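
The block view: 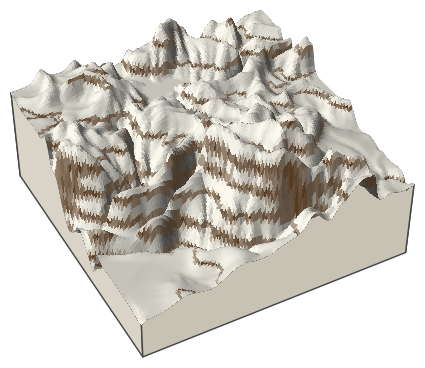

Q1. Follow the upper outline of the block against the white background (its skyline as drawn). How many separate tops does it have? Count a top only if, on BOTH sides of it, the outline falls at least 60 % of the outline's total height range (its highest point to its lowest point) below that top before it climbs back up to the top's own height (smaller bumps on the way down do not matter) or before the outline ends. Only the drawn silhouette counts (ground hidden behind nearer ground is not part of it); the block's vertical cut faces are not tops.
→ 0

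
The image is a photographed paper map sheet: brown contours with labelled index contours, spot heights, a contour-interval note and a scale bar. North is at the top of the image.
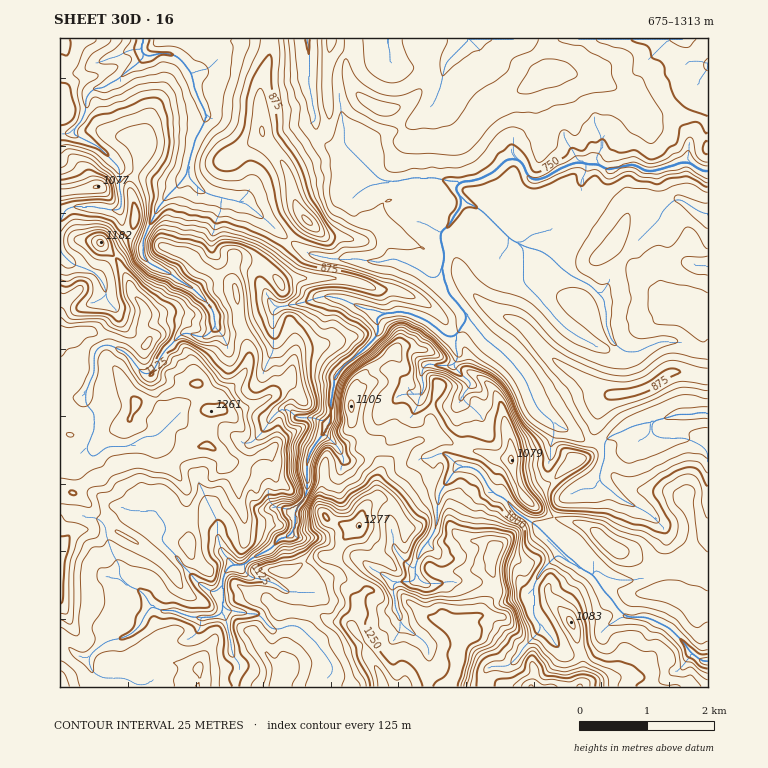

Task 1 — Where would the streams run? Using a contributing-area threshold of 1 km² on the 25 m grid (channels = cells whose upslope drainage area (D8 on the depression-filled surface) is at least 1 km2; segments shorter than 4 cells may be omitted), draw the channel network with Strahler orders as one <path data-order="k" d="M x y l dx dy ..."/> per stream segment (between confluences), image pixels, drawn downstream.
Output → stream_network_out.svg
<path data-order="1" d="M99 648l5-5 2 0 2-2 3 0 2-2 7 0 1-1 4 0 5-4 1 0 10-10 0-3 2 0 0-4 4-3 0-2 3-3 0-2 5 0"/><path data-order="1" d="M523 648l17-17 0-7-5-5 0-2-1-1 0-31 1-2 4-8 3-3 0-2 15-15 2 0 8 6 9 4 3 3 2 0"/><path data-order="1" d="M309 636l-9-9-1 0-2-1-10 0-5 3-10 0-14-15-12 0-1-2-9 0-2-2-6 0-5-5"/><path data-order="1" d="M400 622l0-6-3-4 0-3-2-2 0-10-2-2 0-12 2 0 2-1 15 0 2-2 1 0 0-15 2-2 0-3 2-2 0-3 3-5 0-2 7-7 0-2 3-3 0-2 4-5 0-5 1-1 0-19 2-2 0-8 5-7 0-2 5-5 2-5 8-8 12 0 5 3 2 0 7 9 3 8 8 9 4 0 1 1 2 0 15 17 2 0 3 4 2 0 9 6 1 0 34 34 2 0 10 10"/><path data-order="2" d="M155 607l5 3 15 0 5 4 9 2 1 1 24 0 2-1 3 0 4-4 0-7"/><path data-order="2" d="M223 605l0-20"/><path data-order="1" d="M128 585l5 3 3 0 2 2 2 0 7 7 3 8 3 0 2 2"/><path data-order="2" d="M223 585l0-7 1-1 0-4 2-1 0-2 5-5 3 0"/><path data-order="1" d="M263 580l-2 0-1-2-7 0-2-1-1 0-5-5 0-7"/><path data-order="2" d="M581 568l5 4 5 1 5 5 0 2 3 3 0 2 4 3 0 2 10 10 0 2 3 3 0 2 9 9 2 0 1 1 19 0 1 2 4 0 2 2 15 6 17 17 0 2 6 8 2 0 5 5 2 0 2 2 5 0"/><path data-order="2" d="M234 565l11 0"/><path data-order="2" d="M245 565l6-7 19-8 10-12 7 0 7-7 0-3 1-2 0-15 10-14 0-3 2-2 0-32 2-2 0-3 1-2 2-5 9-10 0-2 5-5 0-1 5-9 0-7"/><path data-order="1" d="M219 539l0 6 2 1 0 4 2 1 0 2 11 12"/><path data-order="1" d="M163 521l0 2 2 1 0 4 2 1-5 7 0 5 15 15 2 5 13 14 0 2 9 8 1 0 9 7 5 0 7-7"/><path data-order="1" d="M630 504l-2-2-5-1-3-4-2 0-8-8-2 0-5-5-2 0 0-2-2-2 0-6 2-2 0-5 2-2 0-3 2-2 0-19 5-5 5-1 1-2 4 0 12-7 3 0 2-1 5 0 1-2 7 0 2-2 2 0"/><path data-order="1" d="M131 445l-1 0-2 2-20 0-14 10-3 0 0-2-5-7 5-8 0-4 1-1 0-2 2-2 0-18-8-9 0-13 3-5 0-4 5-8 0-20 2-2 0-2 7-5 8 0 9 5 3 0 10 10 0 2 10 12 7 0 5-5 5-12 3-3 0-2 7-7 2 0 0-2 10-10 8 0 2 2 4 0 1 2 9 0 10-10 0-4-2-2 0-8-2-2-1-5-19-18-2 0-3-4-5-1-3-4-2 0-5-5-22-10-7-7 0-18 4-5 0-4 1-1 0-2 5-9 5-11 29-33 0-6 2-2"/><path data-order="1" d="M655 436l-3-3 0-10 2-2"/><path data-order="2" d="M654 421l1 0 2-2 5 0 2-1 5 0 1-2 4 0 2-2 18 0 2-1 12 0"/><path data-order="1" d="M302 418l14 0 5 3 3 0 7-7"/><path data-order="1" d="M547 418l-10-10-2-5-3-5 0-4-4-5 0-3-1-2-2-5-3-3 0-2-7-7 0-2-17-16-2 0-13-12 0-2-7-7 0-1-7-7 0-2-3-5"/><path data-order="2" d="M331 414l0-15 1-1 0-9 2-2 0-10 14-15 1 0 9-8 1 0 17-17 0-2 2-2 0-10-2-2 0-3 9-5"/><path data-order="1" d="M422 392l0-1 2-2 0-7-2-1 0-12 5-5 5 0 2 1 18 0 2-1"/><path data-order="1" d="M466 379l-12-12 0-3"/><path data-order="2" d="M454 364l4-4 0-8-2-2 0-15"/><path data-order="1" d="M627 352l-2 0-4-3-1 0-9-9 0-2-1-1 0-4-2-1 0-4-2-1 0-17-1-2 0-8-6-6-10-10-18-8-5-5-2 0-15-15-2 0-3-4-2 0-2-2-3 0-2-1-5 0-2-2-3 0-2-2-5-1"/><path data-order="3" d="M456 335l3-3 2-5 5-6 0-8"/><path data-order="2" d="M385 313l10 0 2-2 5 0 1 2 7 0 5 3 4 0 8 5 2 0 15 14 2 0 1 2 7 0 2-2"/><path data-order="3" d="M466 313l-17-19 0-1-2-2 0-5-3-5 0-7-2-2 0-5"/><path data-order="1" d="M550 311l-8-8 0-2-19-18 0-34-5-5"/><path data-order="1" d="M275 310l3-4 9 0 2-1 8 0 2-2 5 0 1-2 9-1 2-2 5 0 1-2 9 0 1 2 7 0 2 2 3 0 9 5 3 0 5 3 4 0 1 2 9 0 1 1 4 0 1 2 4 0"/><path data-order="1" d="M94 272l-2-1-3 0-2-2-1 0-2-2-3 0-2-1-3 0-2-2-2 0-12-12 0-32 4-5 0-3 3-4 4 0 1-1 24 0 2 1 8 0 2 2 12 0 1-2 0-15-1-2 0-23-22-22-12-5-9-5-3 0 0-7 8-9 0-3 4-5 0-14 1-1 0-2 7-7 9 0 6-5 9-3 8-9 2 0 5-5 2 0 1-1 7-7 0-4"/><path data-order="3" d="M442 267l0-3 2-2 0-12-2-1 0-5-1-2 0-10 10-9 3-8 5-5 0-2 2-1 0-11"/><path data-order="1" d="M381 262l2-1 5 0 2-2 7 0 5 3 3 0 9 5 5 2 10 9 8 0 4-6 0-3 1-2"/><path data-order="2" d="M518 244l-5-4-1 0-31-30-2 0-3-3-5-2-2-2-3 0 0-2-5-5"/><path data-order="1" d="M696 210l1 0 6 3 5 0 0 2"/><path data-order="1" d="M240 201l-4 0-2-1-6 0-2-2-5 0-2-2-5 0-2-1-3 0-2-2-5-2-13-13 0-12"/><path data-order="3" d="M461 196l-5-5 0-5 3-3"/><path data-order="3" d="M459 183l2 0 2-2 10 0 1-1 5 0 9-6 5-1 14-14 11 0 5 5 4 10 5 6 8 0 2-2 3 0 7-5 5-2 4-3 3 0 5-4 3 0 2-1 10 0 2 1 13 0 7 5 5 0 2-1 7 0 1-2 7 0 2-2 3 0 2 2 3 0 7 5 10 0 2-2 5 0 2-1 3 0 2-2 5 0 5-3 12 0 5 5 1 0 2 1 2 0 2 2 5 0"/><path data-order="2" d="M189 166l0-5 1-2 0-5 2-2 0-3 2-2 0-5 2-1 0-4 3-3 2-5 5-9 0-8-2-2 0-1-7-12 0-4-3-5 0-7-2-1 0-5-2-2 0-2-5-5 0-1-8-9-2 0-1-2-7 0-2-1-5 0-2 1-5 0-1 2-5 0-2-2-2 0"/><path data-order="1" d="M365 164l15 16 3 0 2 1 15 0 2-1 7 0 1-2 27 0 2 2 7 0 1 1 11 0 1 2"/><path data-order="1" d="M309 80l0-36-2-1 0-4"/><path data-order="1" d="M446 65l0-2 22-22 0-2"/><path data-order="2" d="M143 54l-2-1 0-9 2-1 0-4"/><path data-order="1" d="M672 39l10 0"/>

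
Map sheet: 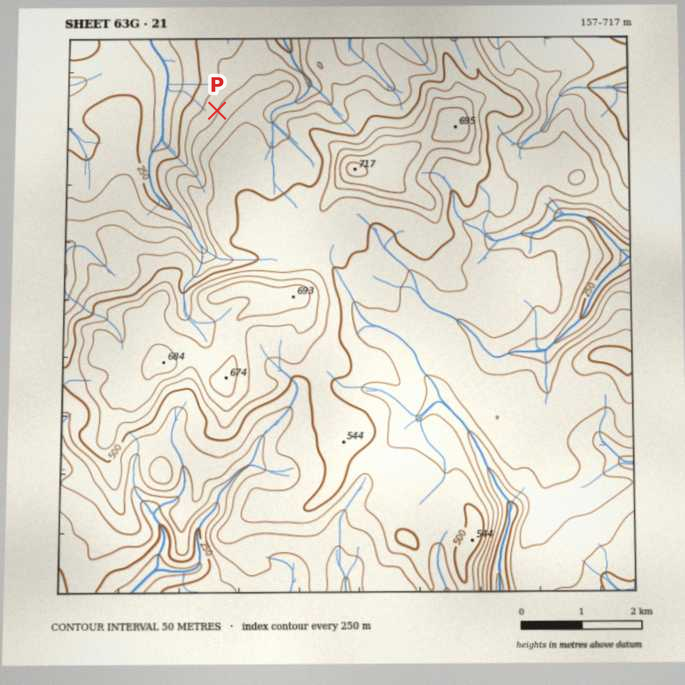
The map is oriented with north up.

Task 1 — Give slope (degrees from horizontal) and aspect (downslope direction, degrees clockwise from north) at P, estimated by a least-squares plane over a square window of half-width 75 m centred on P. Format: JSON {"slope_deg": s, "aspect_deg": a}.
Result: {"slope_deg": 10, "aspect_deg": 290}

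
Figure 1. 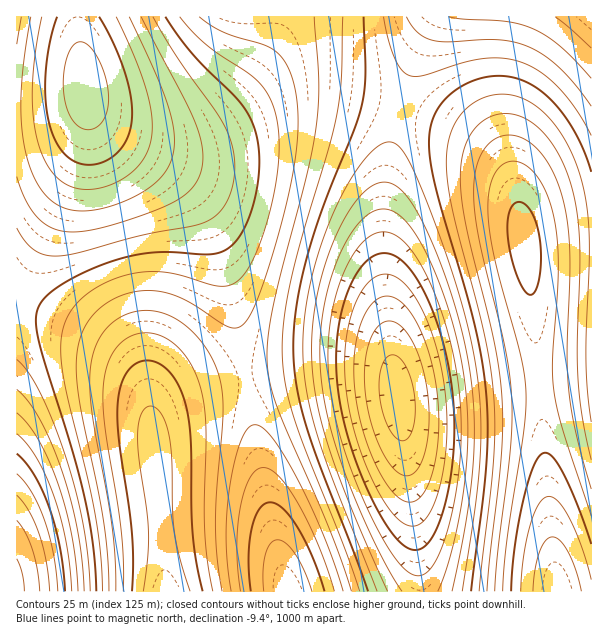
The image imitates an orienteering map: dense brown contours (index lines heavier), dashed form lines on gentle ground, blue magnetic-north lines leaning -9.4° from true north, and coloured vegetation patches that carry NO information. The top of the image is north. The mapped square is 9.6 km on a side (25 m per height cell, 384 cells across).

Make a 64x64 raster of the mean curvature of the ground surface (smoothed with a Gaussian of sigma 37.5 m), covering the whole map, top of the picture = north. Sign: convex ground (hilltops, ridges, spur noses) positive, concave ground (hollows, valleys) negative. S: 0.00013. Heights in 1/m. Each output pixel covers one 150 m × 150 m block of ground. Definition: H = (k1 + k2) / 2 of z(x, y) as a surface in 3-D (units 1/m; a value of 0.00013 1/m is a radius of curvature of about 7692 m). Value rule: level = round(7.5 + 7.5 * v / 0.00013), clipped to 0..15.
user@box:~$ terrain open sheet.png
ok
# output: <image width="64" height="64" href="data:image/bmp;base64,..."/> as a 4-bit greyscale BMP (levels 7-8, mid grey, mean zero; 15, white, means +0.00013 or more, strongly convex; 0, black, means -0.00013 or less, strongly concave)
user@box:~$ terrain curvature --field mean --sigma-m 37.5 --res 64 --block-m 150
<image width="64" height="64" href="data:image/bmp;base64,Qk12CAAAAAAAAHYAAAAoAAAAQAAAAEAAAAABAAQAAAAAAAAIAAATCwAAEwsAABAAAAAAAAAAAAAAABEREQAiIiIAMzMzAERERABVVVUAZmZmAHd3dwCIiIgAmZmZAKqqqgC7u7sAzMzMAN3d3QDu7u4A////AP//7LmGUyEAASNGebzf///+3Kl1QyEAEjRXir3v///+///suYZTIQABI0Z5vO////7bqHVCEQARNFeKze////7//9y5dkMhAAEjRom87////tuoZTIQABE0V4rN7////v/+3Kl2QyEAESNWibzv///+y5hkMhAAASRXms3v///+//7cqXZDIRARI1aKve///+3Ll2QxEAABJFeaze////7//tuodkMhEBEkVoq97///7cqXVCEAAAEkV5rN7////v/+y6h1QyEREiRXir3v///tuodTIQAAASRXms3////9/+3LmHVDIRESNFeKve///+y6hlMhAAABJFeazf///+3/7cuYZUMhERI0V4q97//+3LmGQxAAAAEkV5rN////7f7typhlQyEREjRXir3u//7cqXZCEAAAASRXms3////t7ty6l2UyIRESNGeave7/7tuodUIQAAABJFebzf///+3u3LqHZTIhERI0Z5q97v/ty6h1MhAAAAEkZ5vO////7O3cuYdkMiEREjRnmr3e7u3LmGUyAAAAASRnm87////c3cuph1QyIREiNWeavN7u7cqXZDEAAAABJGebzv///tzdy6mHVDIhESI1Z5q83u7cupdkIQAAAAEkZ5vO///+3NzLqYZUMiERI0Vnmrze7ty6h1QhAAAAATRom87///7bzLqYdlQyIREjRWeavN3t3LmGUyAAAAABNGibzv///tvMuph2VDIhEiNFaJq83d3MqYZTIAAAAAE0aJve///+y8u6mHZUMiESI0Vomrzd3cupdkMQAAAAATRoq97///7Lu6qYdlQyIiIjRWiavN3dy6l2QxAAAAABNWir3v//7cu7qZh2VDIiIjNFeJq8zdzLqHVCEAAAAAI1eKve///tyrqph3ZUMiIiM0V4mrzNzLqYdUIQAAAAAjV4rN7//+3KqpmHZlQzIiI0VniavMzMuphlQhAAAAASRXms3v//7cqqmYdlVDMiIzRWeJq8zMy6mGUyEAAAABJFeaze///tuqmYh2ZUMzIzNFZ4mrzMy7qXZTIQAAAAEkZ5vN7//+26mZiHZlRDMzNEVniau8zLupdlMhAAAAATRnm83v//7bqZmIdmVEMzM0VWeJq7zMuph2QyEAAAACNGibzu///supmYh2ZURDM0RWZ4mrvMu6mHZDIQAAABI1aKvO///+y5mYiHZlVERERFZ4iau8y7qYdkMhAAAAEkV4q97//+3LmZiId2VURERFVniZq7u7uph2QyEAAAASRXir3v//7cuYiIh3ZlVERFVmeJmru7u6mHZDIQAAASNGeaze///ty5iIiHdmVVVFVWZ4mau7u6qYdkMhAAABI0Z5rN7//+3LmIiId3ZlVVVWZ3iaq7u7qph2QyEQAAEjVom83v//7cqYiIiHdmZVVVZniJqru7uqmHZTIRAAESRWibze///typiIiId3ZmZmZneImqu7u6qYdlQyEQESNFeKvN7//+3KmIiIiHd2ZmZmd4iaq7u7qph2VDIRERI0Z4q87v//7cqYiJiIh3d2Zmd3iZqru7uqmHZUMiERIzVnmr3u///tupiJmZiId3d3d3iJmqu7u6mYdlQyIhIjRWeaze7//u26iJmZmYiId3d3eImaq7u6qZh2VDMiIiNFaJrN7v/+3LqImZmZmIiHd3eIiZqqu7qpmHZUQyIiNEV4m83u//7cuoiZmZmZmIiIiIiZmqq7uqmYdlVDMiM0Vnibze7//ty6iJmaqpmZiIiIiJmaqruqqZh2ZUMzMzRWeKvN7v/u3LmImaqqqpmYiIiImZqqqqqpmHdlRDMzRFZ5q83u7u7cuYmaqqqqqZmYiIiZmqqqqqmYd2VUQzRFVomrze7u7dypiZqqu6qqmZmIiZmaqqqqqZiHZVREREVniavN3u7ty6mJmqu7u6qpmZiJmZmqqqqpmIdmVEREVWeJq83e7t3LqXmqu7u7uqqZmZmZmaqqqqmYh2ZVRERVZ4mrzd7u3cupeaq7u7u7qpmZmZmZmqqqqZiHdlVURVZniavM3d3cy5h5qrvMy7uqqZmYmZmZqqqZmId2ZVVVVmeJq8zd3dy6mHmrvMzMu7qpmZiImZmaqpmYh3ZlVVVWZ4mrvM3dzLqYeau8zMzLuqmZiIiJmZmZmZiId2ZVVWZ3iaq8zNzLuph5q8zNzMu6qZmIiIiZmZmZmYh3ZmVVZneJmrvMzMuql2mrzN3czLupmYiIiImZmZmZiHdmZlZmd4mau8zMu6mHaqvM3d3Mu6mYiIiIiJmZmZmId3ZmZmZ3iJqru7u6qYdqu83d3cy7qZiId3iIiZmZmYiHdmZmZneImqu7u7qZh2q8zd3dzLupmId3d4iImZmZiId3ZmZmd4iZqru7qpiHarzN3d3cu6mId3d3eIiJmZmIh3dmZmZneImaqqqpmHZqvN3e3dy6qYh3d3d3iImZmZiId2ZmZmd4iZqqqqmYdlq83e7t3Lqph3dmZnd4iJmZmIh3dmZmZ3eImZqpmYh2Wrzd7u3cupmHdmZmZ3iImZmYiHd2ZmZmd4iJmZmYh3ZavN3u7dy6mIdmZmZmd4iJmZmIh3ZmZmZ3eIiZmZiHdlq83u7t3LqYd2ZVVWZ3iImZmYiHd2ZmZmd3iIiIiHdmWrze7u3cuph2ZVVVVmd4iZmZmId3ZmZmZnd4iIiId2ZavN7u7cy6mHZVVFVWZ3iJmZmYiHdmZmZmZ3eIiId3Zl"/>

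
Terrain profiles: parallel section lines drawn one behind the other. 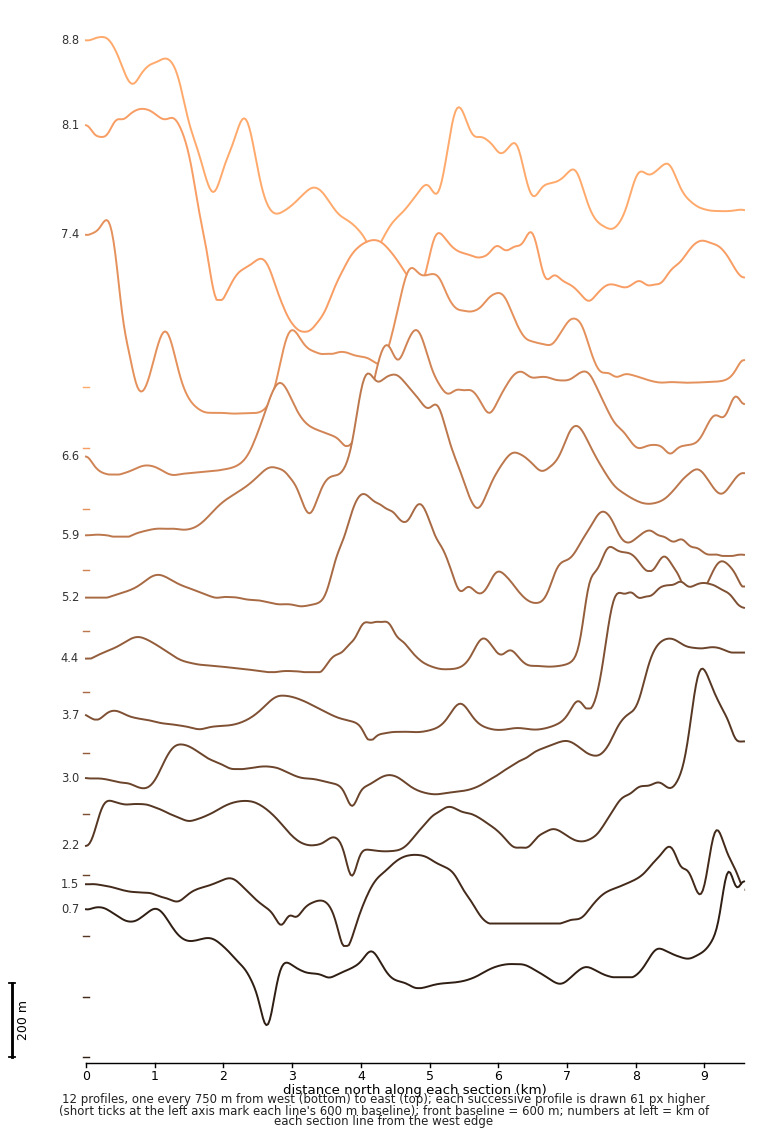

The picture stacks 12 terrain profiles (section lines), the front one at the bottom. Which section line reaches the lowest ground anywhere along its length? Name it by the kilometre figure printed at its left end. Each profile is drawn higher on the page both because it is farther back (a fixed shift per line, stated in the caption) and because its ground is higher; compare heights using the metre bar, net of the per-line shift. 0.7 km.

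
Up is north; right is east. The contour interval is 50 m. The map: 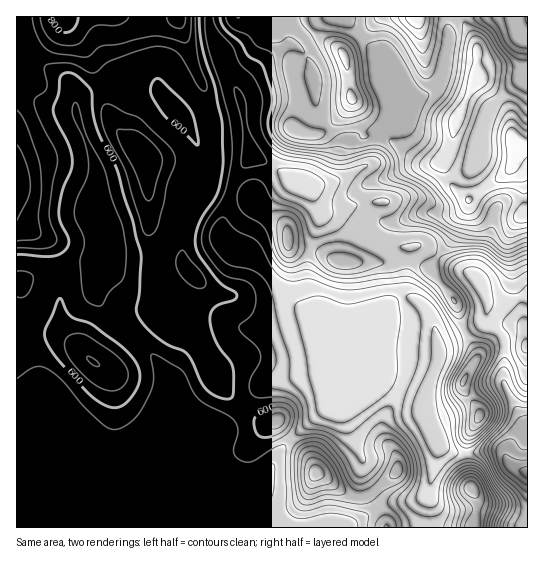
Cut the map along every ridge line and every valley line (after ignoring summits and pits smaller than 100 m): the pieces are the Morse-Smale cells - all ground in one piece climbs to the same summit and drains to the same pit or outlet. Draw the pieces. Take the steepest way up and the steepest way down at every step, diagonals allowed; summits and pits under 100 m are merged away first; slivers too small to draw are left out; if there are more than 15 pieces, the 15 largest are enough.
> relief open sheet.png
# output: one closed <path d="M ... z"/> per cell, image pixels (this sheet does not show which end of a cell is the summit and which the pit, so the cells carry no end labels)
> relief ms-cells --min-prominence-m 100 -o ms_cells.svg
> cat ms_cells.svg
<path d="M462 16l-15 1 2 26-5 28-5 14-12 10-12 4-12 0-7-6-19-39-36-38-131 0 1 15 30 71 4 29 6 19 0 7-18 26-13 52 3 6 8 7 20 7 32 36 15 14 25 12 19 14 13 2 15 7 5 5-4 28 32 11 23 12 14-38-1-15 34-15 13-9 18 19 0 47 23 43 1-281-13-4-3-6-1-22-4-8-24-24-6-4 0-32z"/><path d="M209 16l-192 0-1 19 25 28 22 14 8 8 4 9 0 9 4-7 26-9 49 2 30 30 5 8 10 20 0 15-34 79-9 16-3 2-46-2-7 12-4 12 0 14 12 22 26 20 22 22 8 12 7 15 1 31 7 12 4 18 16 18 9 33 13-1 32 8 8-11 10-25 13-23 34-31 27-18 24-22 6-30-16-10-22-7-14-11-25-12-15-14-32-36-14-4-14-10-3-10 11-40 8-18 12-16 0-7-6-19-4-29-30-71z"/><path d="M102 263l-40 1-40 17-6 1 1 193 46-4 15-6 3 4 9 3 32-1 21-11 31-7 11 3 12 7-14-16-4-18-8-16 0-27-7-15-8-12-22-22-26-20-11-18-1-18z"/><path d="M374 373l-4 0-25 24-27 18-34 31-7 9-12 31-12 21 4 21 170-1 2-41 10-37 0-7-8-13-6-18 2-14-14-9z"/><path d="M17 36l-1 245 6 0 40-17 40-1 6-8 0-13-11-33-1-44-20-51-3-24-10-13-22-14-21-21z"/><path d="M123 87l-18 0-26 9-3 3 0 15 20 51 1 44 11 33-1 15 46 2 3-2 9-16 28-63 6-16 0-15-15-28-27-28-27-2z"/><path d="M174 453l-31 7-21 11-32 1-9-3-3-4-15 6-46 4-1 52 240 0-2-23-8 0-25-7-12 2-10-33-9-7z"/><path d="M486 319l-13 9-34 15 1 15-15 43 3 21 9 19 9 8 11 4 42-2 6 4 8 12 14 5 1-43-24-44 0-47z"/><path d="M439 443l-10 43-2 42 101-1-1-55-14-5-8-12-6-4-42 2-11-4z"/><path d="M446 16l-105 1 36 37 19 39 7 6 12 0 16-7 10-13 8-36-1-24z"/><path d="M527 16l-64 1 0 4 12 18 2 8 0 32 6 4 24 24 4 8 2 26 4 4 4 2 7-1z"/>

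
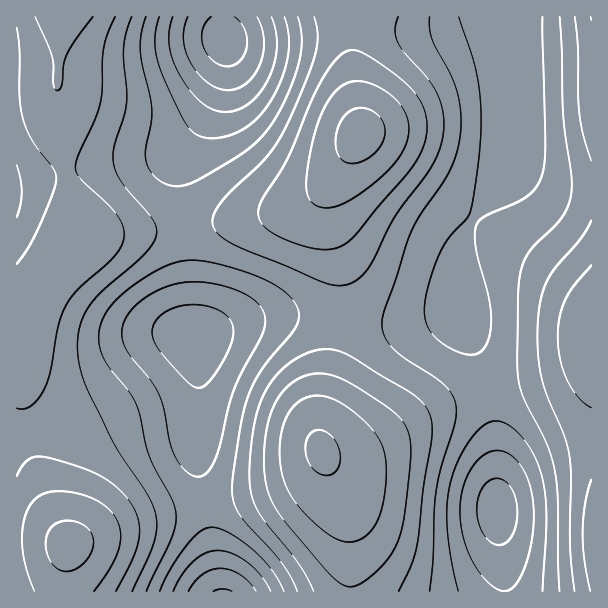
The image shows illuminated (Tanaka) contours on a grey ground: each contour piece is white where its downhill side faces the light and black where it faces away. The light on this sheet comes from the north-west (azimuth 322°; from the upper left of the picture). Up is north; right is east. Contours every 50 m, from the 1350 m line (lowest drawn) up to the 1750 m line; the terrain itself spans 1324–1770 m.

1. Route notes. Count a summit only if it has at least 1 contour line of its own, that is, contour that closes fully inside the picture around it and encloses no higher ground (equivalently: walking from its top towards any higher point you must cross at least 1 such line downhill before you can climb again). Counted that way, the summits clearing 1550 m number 3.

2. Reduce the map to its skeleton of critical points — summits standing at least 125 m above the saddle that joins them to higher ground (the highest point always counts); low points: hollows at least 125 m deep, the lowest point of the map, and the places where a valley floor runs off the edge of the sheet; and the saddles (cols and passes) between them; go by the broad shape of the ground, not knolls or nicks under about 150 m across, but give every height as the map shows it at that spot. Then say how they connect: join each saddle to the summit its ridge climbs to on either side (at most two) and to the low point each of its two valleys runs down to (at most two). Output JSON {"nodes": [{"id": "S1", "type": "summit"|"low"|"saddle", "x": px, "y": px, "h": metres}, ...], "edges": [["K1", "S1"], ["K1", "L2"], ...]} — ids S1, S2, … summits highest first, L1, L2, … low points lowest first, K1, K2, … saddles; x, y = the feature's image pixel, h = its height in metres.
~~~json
{"nodes": [
{"id": "S1", "type": "summit", "x": 360, "y": 134, "h": 1770},
{"id": "S2", "type": "summit", "x": 69, "y": 545, "h": 1766},
{"id": "S3", "type": "summit", "x": 321, "y": 452, "h": 1757},
{"id": "S4", "type": "summit", "x": 591, "y": 330, "h": 1693},
{"id": "L1", "type": "low", "x": 224, "y": 39, "h": 1324},
{"id": "L2", "type": "low", "x": 222, "y": 591, "h": 1346},
{"id": "L3", "type": "low", "x": 497, "y": 510, "h": 1376},
{"id": "K1", "type": "saddle", "x": 351, "y": 32, "h": 1641},
{"id": "K2", "type": "saddle", "x": 183, "y": 227, "h": 1585},
{"id": "K3", "type": "saddle", "x": 339, "y": 320, "h": 1577},
{"id": "K4", "type": "saddle", "x": 488, "y": 390, "h": 1520},
{"id": "K5", "type": "saddle", "x": 204, "y": 506, "h": 1516},
{"id": "K6", "type": "saddle", "x": 473, "y": 221, "h": 1499}],
"edges": [["K1", "S1"], ["K1", "L1"], ["K1", "L3"], ["K2", "S1"], ["K2", "S2"], ["K2", "L1"], ["K2", "L2"], ["K3", "S1"], ["K3", "S3"], ["K3", "L2"], ["K3", "L3"], ["K4", "S3"], ["K4", "S4"], ["K4", "L3"], ["K5", "S2"], ["K5", "S3"], ["K5", "L2"], ["K6", "S1"], ["K6", "S4"], ["K6", "L3"]]}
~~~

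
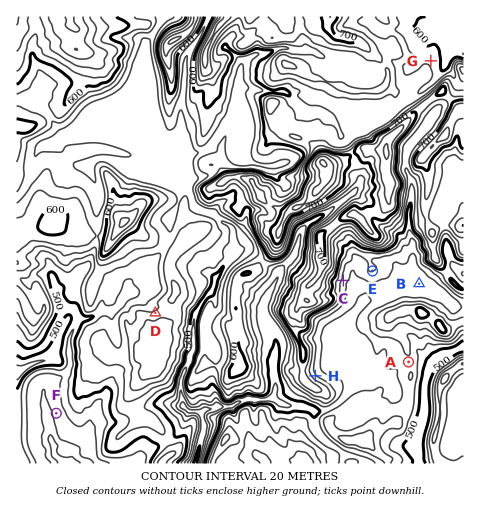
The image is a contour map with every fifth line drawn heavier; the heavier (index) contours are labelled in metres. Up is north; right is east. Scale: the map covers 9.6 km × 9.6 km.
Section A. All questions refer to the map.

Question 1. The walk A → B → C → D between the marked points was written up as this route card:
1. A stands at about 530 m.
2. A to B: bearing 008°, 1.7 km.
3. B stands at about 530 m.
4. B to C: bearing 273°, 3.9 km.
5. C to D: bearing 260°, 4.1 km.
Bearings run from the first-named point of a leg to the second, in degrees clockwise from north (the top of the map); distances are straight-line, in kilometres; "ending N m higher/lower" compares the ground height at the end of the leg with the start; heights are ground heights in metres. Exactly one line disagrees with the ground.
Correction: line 4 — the distance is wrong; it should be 1.6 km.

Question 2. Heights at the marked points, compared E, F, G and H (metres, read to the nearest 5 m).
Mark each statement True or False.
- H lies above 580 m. False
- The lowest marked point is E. False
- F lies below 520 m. True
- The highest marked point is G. True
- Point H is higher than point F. True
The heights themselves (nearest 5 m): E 560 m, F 450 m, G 610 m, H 545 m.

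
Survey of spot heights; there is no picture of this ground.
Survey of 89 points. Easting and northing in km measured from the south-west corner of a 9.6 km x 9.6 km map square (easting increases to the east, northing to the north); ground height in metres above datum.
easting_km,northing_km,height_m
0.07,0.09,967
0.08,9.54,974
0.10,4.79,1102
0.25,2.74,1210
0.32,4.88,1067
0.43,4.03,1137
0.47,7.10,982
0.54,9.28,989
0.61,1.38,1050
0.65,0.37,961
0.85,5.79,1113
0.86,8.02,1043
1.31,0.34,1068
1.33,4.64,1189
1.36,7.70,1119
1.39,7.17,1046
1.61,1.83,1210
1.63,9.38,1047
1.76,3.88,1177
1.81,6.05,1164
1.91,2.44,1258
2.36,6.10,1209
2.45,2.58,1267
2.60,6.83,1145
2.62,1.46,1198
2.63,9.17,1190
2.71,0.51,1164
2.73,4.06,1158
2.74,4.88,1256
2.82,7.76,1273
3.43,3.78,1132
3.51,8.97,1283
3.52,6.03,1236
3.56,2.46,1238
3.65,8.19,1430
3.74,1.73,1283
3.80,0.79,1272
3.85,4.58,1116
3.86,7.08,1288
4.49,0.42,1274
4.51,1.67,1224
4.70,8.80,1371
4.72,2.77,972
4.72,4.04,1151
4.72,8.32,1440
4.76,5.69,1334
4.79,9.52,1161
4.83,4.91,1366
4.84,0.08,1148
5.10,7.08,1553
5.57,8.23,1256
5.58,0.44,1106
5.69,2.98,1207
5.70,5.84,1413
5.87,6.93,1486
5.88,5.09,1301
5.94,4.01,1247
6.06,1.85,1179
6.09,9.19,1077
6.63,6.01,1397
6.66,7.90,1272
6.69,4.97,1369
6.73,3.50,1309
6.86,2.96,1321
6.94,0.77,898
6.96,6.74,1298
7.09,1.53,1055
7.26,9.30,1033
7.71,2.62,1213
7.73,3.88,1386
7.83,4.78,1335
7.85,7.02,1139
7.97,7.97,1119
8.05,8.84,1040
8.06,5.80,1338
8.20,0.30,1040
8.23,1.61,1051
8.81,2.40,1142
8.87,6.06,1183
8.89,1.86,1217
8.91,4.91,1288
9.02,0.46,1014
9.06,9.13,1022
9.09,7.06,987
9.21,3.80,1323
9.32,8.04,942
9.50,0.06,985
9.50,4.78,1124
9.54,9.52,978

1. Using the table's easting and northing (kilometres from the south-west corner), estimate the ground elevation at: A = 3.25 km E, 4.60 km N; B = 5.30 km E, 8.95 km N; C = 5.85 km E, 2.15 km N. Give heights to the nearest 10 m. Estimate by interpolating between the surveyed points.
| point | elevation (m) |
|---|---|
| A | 1160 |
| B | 1230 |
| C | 1220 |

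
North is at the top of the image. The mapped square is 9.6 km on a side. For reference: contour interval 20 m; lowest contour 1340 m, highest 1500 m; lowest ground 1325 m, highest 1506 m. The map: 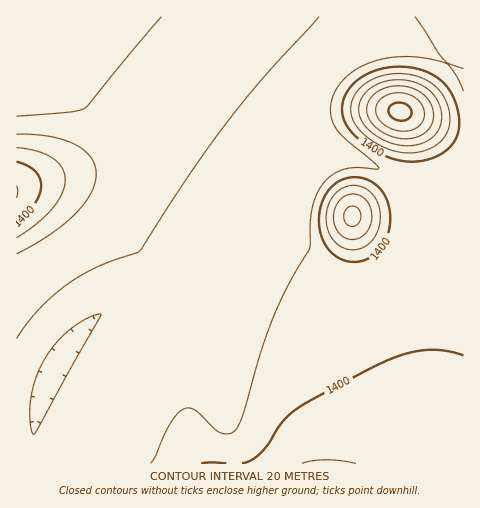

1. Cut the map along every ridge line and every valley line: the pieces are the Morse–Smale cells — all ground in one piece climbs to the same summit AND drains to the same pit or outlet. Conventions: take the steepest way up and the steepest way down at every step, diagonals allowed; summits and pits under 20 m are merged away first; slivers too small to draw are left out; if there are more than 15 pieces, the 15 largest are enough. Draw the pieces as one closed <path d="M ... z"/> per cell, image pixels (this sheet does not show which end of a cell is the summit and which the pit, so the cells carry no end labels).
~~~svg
<path d="M43 53l5 8 15 16 45 35 15 18 6 16-1 27-13 28-16 20 48 29 13 14 2 19-6 11-8 7-33 8-32 16-17 15-15 20-14 32-3 21 1 28 6 23 423-1-1-306-15 11-20 7-36 0 7 12 4 16 0 24-9 24-15 16-12 7-10 2-20-1-17-8-47-31-3-2 4-8-126-84-77-61z"/><path d="M463 16l-446 0-1 5 47 53 62 50 77 55 67 45 7 2 22-30 16-25 21-16 9 0 12 3 40 18 25 0 12-2 15-6 16-11z"/><path d="M17 23l0 254 39-22 38-29 21-25 9-18 5-16 0-21-3-12-7-11-56-46-15-16z"/><path d="M101 221l-38 29-47 28 1 186 23-1-6-32 1-27 9-32 15-24 11-12 20-16 28-12 26-5 8-5 9-12 1-15-5-11-10-10z"/><path d="M344 155l-9 0-5 2-16 14-16 25-28 38 50 33 14 7 23 2 22-9 15-16 9-24 0-24-4-16-8-12-23-12z"/>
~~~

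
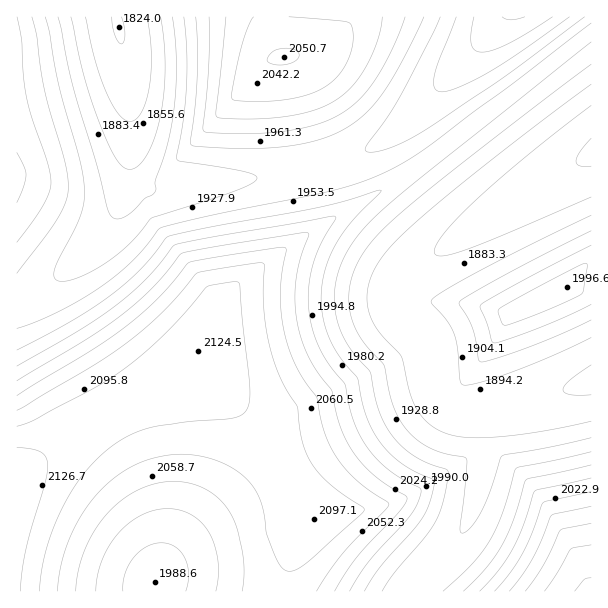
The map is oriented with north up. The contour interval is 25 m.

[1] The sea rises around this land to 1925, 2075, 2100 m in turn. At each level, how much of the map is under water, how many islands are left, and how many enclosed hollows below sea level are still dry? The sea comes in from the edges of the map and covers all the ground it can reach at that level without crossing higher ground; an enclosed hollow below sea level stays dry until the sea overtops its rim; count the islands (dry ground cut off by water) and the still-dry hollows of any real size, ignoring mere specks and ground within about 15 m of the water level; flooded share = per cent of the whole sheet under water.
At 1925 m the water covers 30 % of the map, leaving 0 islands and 0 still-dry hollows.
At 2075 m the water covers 83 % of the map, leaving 0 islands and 0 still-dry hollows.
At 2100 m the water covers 92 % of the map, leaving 0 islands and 0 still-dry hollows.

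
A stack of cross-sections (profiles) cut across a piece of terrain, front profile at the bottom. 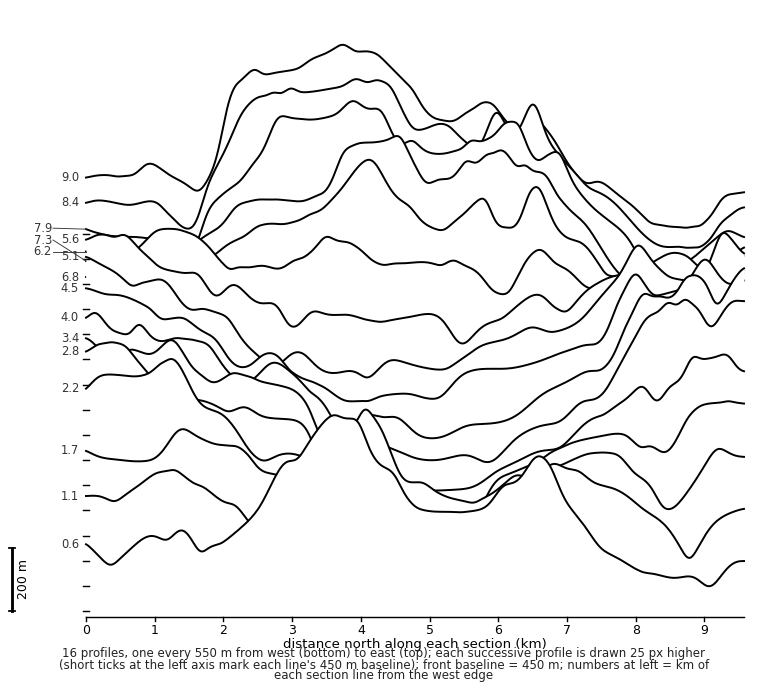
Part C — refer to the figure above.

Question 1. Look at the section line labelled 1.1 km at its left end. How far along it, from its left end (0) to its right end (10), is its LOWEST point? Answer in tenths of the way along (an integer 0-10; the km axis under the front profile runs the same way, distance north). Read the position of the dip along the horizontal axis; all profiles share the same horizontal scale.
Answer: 9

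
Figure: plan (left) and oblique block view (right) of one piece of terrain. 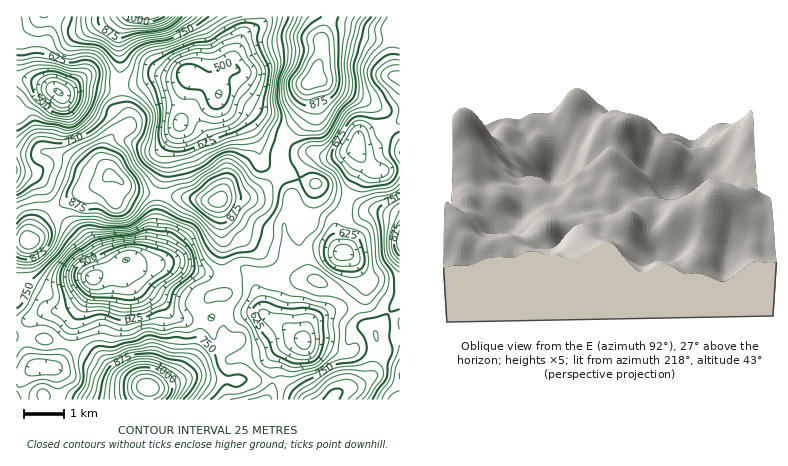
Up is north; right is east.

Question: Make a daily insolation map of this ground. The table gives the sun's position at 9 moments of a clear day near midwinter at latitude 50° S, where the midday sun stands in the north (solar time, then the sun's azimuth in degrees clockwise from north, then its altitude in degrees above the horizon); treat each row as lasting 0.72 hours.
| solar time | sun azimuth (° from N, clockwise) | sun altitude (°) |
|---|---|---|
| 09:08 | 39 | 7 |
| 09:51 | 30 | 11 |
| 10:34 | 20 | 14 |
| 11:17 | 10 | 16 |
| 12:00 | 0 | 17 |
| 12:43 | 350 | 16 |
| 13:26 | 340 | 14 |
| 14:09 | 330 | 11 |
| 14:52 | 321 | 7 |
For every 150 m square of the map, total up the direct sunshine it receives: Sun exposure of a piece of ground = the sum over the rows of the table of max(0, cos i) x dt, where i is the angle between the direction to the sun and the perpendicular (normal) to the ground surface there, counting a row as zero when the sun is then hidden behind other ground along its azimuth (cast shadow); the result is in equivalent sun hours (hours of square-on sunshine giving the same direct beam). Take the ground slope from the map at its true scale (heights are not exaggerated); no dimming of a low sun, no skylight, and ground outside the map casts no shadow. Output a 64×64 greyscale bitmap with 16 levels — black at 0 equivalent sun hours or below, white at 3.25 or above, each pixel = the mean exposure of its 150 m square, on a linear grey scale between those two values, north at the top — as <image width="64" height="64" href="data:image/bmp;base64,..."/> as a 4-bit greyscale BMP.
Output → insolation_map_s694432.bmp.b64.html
<image width="64" height="64" href="data:image/bmp;base64,Qk12CAAAAAAAAHYAAAAoAAAAQAAAAEAAAAABAAQAAAAAAAAIAAATCwAAEwsAABAAAAAAAAAAAAAAABEREQAiIiIAMzMzAERERABVVVUAZmZmAHd3dwCIiIgAmZmZAKqqqgC7u7sAzMzMAN3d3QDu7u4A////AFZmZneImZh2VUIhERIiIjMzMhARI1Z4mrupdlQyI0REaIiZmZqqmHdmZURFVUMzM0RDMiIjRniry7qYdVRDM0WJq8u6qqmHd3d3eIiIdkRERVVVRERWiau7u7qYh2QiRnmsy6qoh4iIiJq7u7uYdlVmd3d3d3eKu8zMu6qphkRWZ4qpiHZniZqqvN3d3Lqph3iJmJmqmavN7u3czLqYdmZVZmZmZWeZm93e7u7ty6qYiImZmaqqvN7u7d3uy6mXVUQzMzRVeJms7u///u7cupmHd4iIiKu8zd3MzMzLmIZEQyERIkV4mb3u///u3d3LqpdlZnd3mru7u6qpiJmHZlRDIhIjRnibzd7//u3czMu6mGVFV3iImZqZiIdlZ3ZndlRERFaImau7ze/t3dy7u6mYdmVnmId4h3d3h2VVZmd2ZneIiau6qqq83cze3Lq6qHd4iIiZh3ZlVmZndlVWd3aJmZqqq7uqmqu7zd3MzLqZh3iamZmIdkRFZmZmVWd2Z4maq6mZqqqru7vNy7vLqYmYiJqqmHdkQ0VmZ3h3iId3VniqqYiJqrzMzN3KmZhmd3h3iamHZUMzNFZ4mZmqmGUzVneHeJq7zN3d3cupZUVVVWZnd2VDIjMiNGeImqqXZDNFVFZ4m83czMzMzLl1ZmVFVVVEMzMiIhETRWaJqYdlZURERnib3dy6q7uqmHd3dmVVVEMiMzMiESI0VomZmHdlRFVniau8uqmZmYiIiYd3d2ZmVDIzRDIjM0VoiImZd2ZUVniJqqmIiIeIiJmrqYiHd3dlRERVQ0REV4mHeJh2ZlRFZmdlVmZmZneJq7zMupiId2ZVVVZlVWeaqodmd3ZEMzRVVEIiNFVVVWeJqruph3d3ZmZ2Z3d4mszLqXVVZRABIzMyEQEREjQ0RWaIiHZWZnZlRWZ3iJq83cuqhUMzAAASIiEAAAAAEjM0VVZmVEREVUMzRmd4ibu7upl2QyEAAAEREAAAAAAAEjMzNEVEMyIiIzRWZ2Z4mZmZhmZUIRAAERIQAAAAAAABEREiJEQyIREjVVZ2Znd3ZmZlVmVCMzIiMyEAAAAAAAAAAREjRDMzMzRWVmZmZmVUNEVmZmRmZlRDIREAAAAAAAABESNEM0VVVVVWZlVVRDISNWZmd5mZh1QyIQAAAAAAABESI0MzNEVWZmZmVUQ0MiIkVWeJuqqpdTIQAAAAAAAAAAARIyIjNFZmZmZmZUREQyNFV5rMu6mGQgAAAAAAAAEAAAASIiM0VVVVZnd2ZVVlQzRWiqzLqGVCEAAAAAEQEREAABESI0REM0RWd3ZVRWZURWZ4m7uYZDIRERESIiEREREREREjRDM0RFZ2VUM0ZndmiIi7qpl1MiMyNEVEMhESMyIzMzNENEVVZ3ZEQzRWiZmru9uqqpdTNERGdkRDM0VVZniHdmZmZ2ZmZURERWeau83u3LupmYZlVFZlRFZniJmru6qYeIiHdlRERERVaJvN3e67u5iJmYdlVVVWeJmqvMzLuqmImph2QzVVRWeJq83tzJmZiHiZiHdlV4mZmrvMzMzLupiaqYdURoiJmZqqvMy6h3d4iIiHd3d5u7q7zMy83d3Lqqqqh2Zom8zKqqmZiJllVWeIiIh3iJq7zN3My7ze3Mu7qZl2Z4ibzcupmXZVVkREVWeJqYiaqqq8zLu8y8zMzLuYh2VniJqpqpiIZTMjVmVFZ4mqqau7qZqZmszLu83ty5h3dmd4mHZoh3ZlRDSIh3eJqqu7vMy5dmebzdzM3v7bqYd4dmVVQ0VWZlVWZ5mZq83czN3LupdUV5u8zd3d7ty6iIh2QhESIzRVRVZ4qrvMze/t3Ll2VDRXiqu7u8zdy6qYd2ZCAAEiNEREVnm7zd3N//3MuXVDRFZ4mZmZq8zLqZmHZUMRESMzMzVnirzN7/7//cu7qHZVVWd4h4mru7upmZhlRDMzMzIiNFZ5mrzf/+3dy6qqmHZlZmZniaqqmZmZmHVEREMzMhEjNFd4q7zu3My6iImZmYdlVVaJmZiHiIiHVEM0RDMhERI0VXiru8zLu6qYiZq7qHZVZneJiHZ3d2VDMzNEMhEBJFZ3iau7mJmZmqqqvLuod3dmd3eHd4h3ZUMyIzMyERNWeJiZmah2Z4eJqqq7uoiHd3d3Znd4iIh2VDISIiIzRWeImJmHZTIkVneHd4mZiIdmd3ZVVneIiIdlMyIRI0VWeJmZmGUxAAE2d3ZmZ4iYdmZmZVRVZ4iIh3ZmVERFVmeJqpllQxAAABRnd2ZmZ3ZVVVVVVVZ3eIiJmqmHd3Z3eImYhzMiAAAAAjVmVUVVQzMzNEVVVnZmZnm8y5d3h3iHdlREIREAAAABEkRDMyABIiIiM0RFVEREV5qqmHd3d2VEMiIREAAAAAABIzIiAAAAABEiM0REMzNFaImZh3ZlVEMzIiIRERERAAASIhAAAAAAABEjREREREVneJmHdmVUQzMiMzM0QyEAABEREAAAAAAAABIzNEVFVWZmZ3Z3ZVVDMzNVREVVMhAAAREAAAAAAAAAESIjRVZmVVVWZndlVVRFVWVERFVUMhASIQAAAAAAAAEREiNGeIdmd3iIh2VVZnd3dUQzRWZkMiMyAAAAAAAAESIRIjV4iImZqqqHZlVmd3h2VDRXh2VUQzIQAAAAAAESIhEQE0Z4mZmaqYdmVERFZ2ZVRGeHd3dlQyEAAAARESIiIQABJGeIiZqYdlVDI0RV"/>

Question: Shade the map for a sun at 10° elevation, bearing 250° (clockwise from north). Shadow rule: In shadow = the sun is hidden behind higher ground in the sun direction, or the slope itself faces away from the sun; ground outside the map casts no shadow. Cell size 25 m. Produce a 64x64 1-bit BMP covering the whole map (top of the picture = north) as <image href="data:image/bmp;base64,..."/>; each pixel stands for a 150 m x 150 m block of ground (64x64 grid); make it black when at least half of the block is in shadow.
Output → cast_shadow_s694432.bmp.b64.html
<image width="64" height="64" href="data:image/bmp;base64,Qk0+AgAAAAAAAD4AAAAoAAAAQAAAAEAAAAABAAEAAAAAAAACAAATCwAAEwsAAAIAAAAAAAAA////AAAAAAAAAABwAAAAAAAAAHwAAAAYAAAA/wAAAAAAAAH/wAAABwAAAf/gAAAHAAAD//CAAAcAAAP/8AAAAAAAAfHwAAAAAAAAwYAAAAAAAAAAAYAAAAAAAQADwAAAAAAAAAPgAAAAAAAAA+AAAAAAAAADwAAAAAAAAAOAAAAAAAAAAAAAAABwAAAAAAAAAfwAAAAAAAAB/AAAAAAAAAP+AAAAAAAAA/4AAAAAHgAD/gAAAAAeAAP8AAAAAD4AAfAAAAAAPgAH4AAAAAA8AA/AAAAAABgAD8AAAAAAAAAP4AAAAAAAAA/gAAAAAAAAD4AAAAAAAAAAAAgAAAAAAAAADAAAAAAAAAAIAAgAAAAAAAAAHBgAAAAACAAeAAQAAAAeAA8ADgAAAB8AD4AfgAAAP8APgB/AAAB/4A+AP+AAAH/gD4A/4AAAf/AMAA+AAAD/+AAADwAAAH/4AAAPAAAAB/wAAA8AAAAH/AAAD4ADgAf4AAAPgA+AB/gAAA/AD4AH+AAAD4AfgA/4AAAHgD+AD/wAAAIAP4AP/AAAAIZ/AAP8AAAH7h4AA/gAAAf/AAAB8AAAD/8AAAxwAAAP/wAADAAAAA//AAAIAAAAD/8AAAAAAAAP/wAAAAAAAA/+AAAAAAAAD/wAAAAAAAAP/AAAAAAAAAH8AAAAAAAAAPgAAAAgAAAAAA=="/>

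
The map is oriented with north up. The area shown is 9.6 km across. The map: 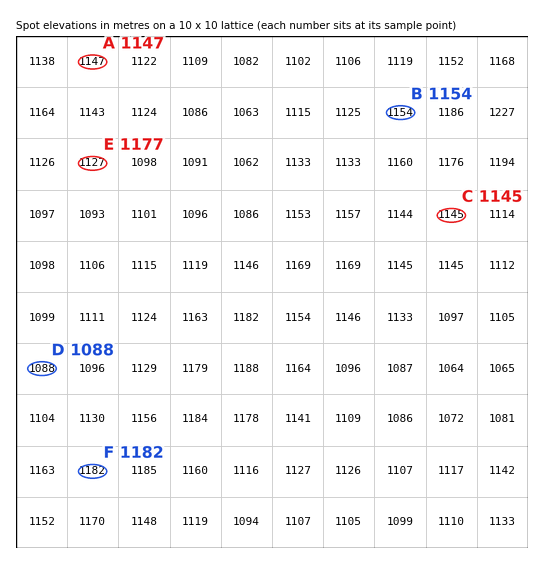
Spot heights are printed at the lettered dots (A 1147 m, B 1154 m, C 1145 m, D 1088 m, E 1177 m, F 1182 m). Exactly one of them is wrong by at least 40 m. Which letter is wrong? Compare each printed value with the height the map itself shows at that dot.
E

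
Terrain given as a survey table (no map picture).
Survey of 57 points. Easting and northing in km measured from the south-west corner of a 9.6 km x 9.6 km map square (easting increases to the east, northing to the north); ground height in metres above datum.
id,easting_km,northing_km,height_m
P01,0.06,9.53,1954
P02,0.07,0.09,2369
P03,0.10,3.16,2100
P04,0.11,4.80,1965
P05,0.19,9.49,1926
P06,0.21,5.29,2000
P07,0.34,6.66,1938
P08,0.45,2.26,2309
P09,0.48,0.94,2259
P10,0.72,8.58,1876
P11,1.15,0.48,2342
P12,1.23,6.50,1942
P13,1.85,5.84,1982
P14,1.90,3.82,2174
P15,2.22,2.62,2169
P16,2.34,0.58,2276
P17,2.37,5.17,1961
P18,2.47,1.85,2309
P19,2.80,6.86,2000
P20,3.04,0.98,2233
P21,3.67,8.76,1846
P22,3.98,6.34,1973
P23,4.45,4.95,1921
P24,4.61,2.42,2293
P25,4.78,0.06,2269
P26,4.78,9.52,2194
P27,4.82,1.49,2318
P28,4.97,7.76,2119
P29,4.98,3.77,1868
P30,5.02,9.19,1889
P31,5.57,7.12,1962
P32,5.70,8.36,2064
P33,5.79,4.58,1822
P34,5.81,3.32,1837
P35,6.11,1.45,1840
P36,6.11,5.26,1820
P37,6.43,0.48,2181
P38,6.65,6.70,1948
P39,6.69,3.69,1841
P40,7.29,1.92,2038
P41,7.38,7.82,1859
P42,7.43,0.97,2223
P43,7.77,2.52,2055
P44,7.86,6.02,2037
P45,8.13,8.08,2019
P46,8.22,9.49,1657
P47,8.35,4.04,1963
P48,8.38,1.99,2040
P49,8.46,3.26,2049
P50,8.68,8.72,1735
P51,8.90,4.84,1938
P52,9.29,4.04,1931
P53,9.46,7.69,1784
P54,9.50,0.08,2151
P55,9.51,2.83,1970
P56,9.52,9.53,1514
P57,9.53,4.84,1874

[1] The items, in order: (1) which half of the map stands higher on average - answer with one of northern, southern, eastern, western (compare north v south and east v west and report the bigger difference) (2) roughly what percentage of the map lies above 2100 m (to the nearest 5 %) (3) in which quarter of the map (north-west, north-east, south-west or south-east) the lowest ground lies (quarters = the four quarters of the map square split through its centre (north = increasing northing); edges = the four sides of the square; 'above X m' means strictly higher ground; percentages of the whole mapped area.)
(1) The southern half stands higher on average than the northern half.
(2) Ground above 2100 m makes up about 30 % of the sheet.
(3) The lowest ground is in the north-east quarter.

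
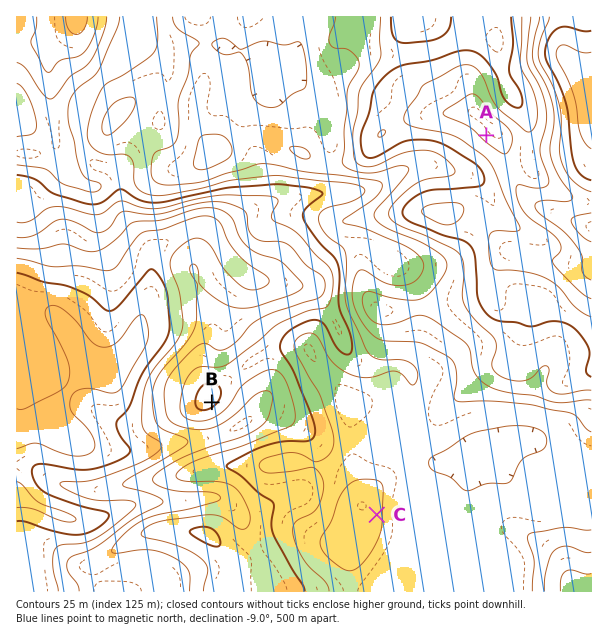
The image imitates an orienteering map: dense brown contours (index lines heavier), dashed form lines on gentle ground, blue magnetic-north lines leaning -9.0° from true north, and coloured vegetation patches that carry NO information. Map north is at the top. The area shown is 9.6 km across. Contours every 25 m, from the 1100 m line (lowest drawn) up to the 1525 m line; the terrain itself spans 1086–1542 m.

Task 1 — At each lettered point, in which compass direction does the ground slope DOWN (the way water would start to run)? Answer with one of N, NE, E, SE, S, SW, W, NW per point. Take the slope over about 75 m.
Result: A SW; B SE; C E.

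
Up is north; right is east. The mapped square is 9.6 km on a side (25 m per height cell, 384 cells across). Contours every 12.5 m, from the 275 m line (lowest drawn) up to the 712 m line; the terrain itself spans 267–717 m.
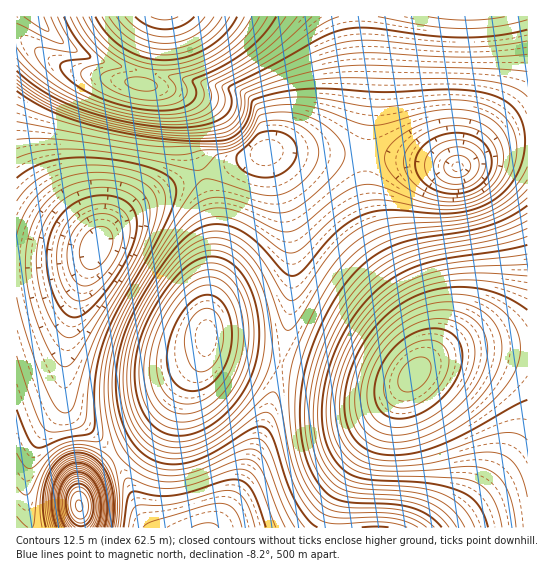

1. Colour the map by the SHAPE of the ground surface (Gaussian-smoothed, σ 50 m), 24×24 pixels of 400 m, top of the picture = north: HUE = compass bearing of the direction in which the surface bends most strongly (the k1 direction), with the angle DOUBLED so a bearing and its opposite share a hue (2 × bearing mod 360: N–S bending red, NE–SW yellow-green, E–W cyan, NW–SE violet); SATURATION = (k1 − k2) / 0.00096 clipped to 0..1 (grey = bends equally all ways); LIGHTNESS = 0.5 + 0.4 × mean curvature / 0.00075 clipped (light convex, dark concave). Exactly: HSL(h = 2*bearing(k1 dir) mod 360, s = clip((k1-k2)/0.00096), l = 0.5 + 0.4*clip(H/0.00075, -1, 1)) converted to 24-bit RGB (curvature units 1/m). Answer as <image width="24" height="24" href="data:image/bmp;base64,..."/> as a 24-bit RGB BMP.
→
<image width="24" height="24" href="data:image/bmp;base64,Qk32BgAAAAAAADYAAAAoAAAAGAAAABgAAAABABgAAAAAAMAGAAATCwAAEwsAAAAAAAAAAAAAWz+RXQCw9fXT7PbVB0jJNS+IiHdqiIdqdIJsbn10cnV8g3OCinJ9k3Fzom5tlXBzg3Z+cX2BaImFZpJ/aZl1cZJzeYN7e4N7MjSTAB7I7vbV8/XWVwC+ZCuPkXZoj4xqdohpZoNyaH6AcW+BiXOFkHR9nXJ2nHN5i3mAeIKEbI2GZ5WBaJl5col6doV8eYN9QmKRAJ7BxPmm9pyBlgCamkCVmHptlY1wfo5vZYh0XoaHZHSFfHGIkHaGlnd+nnh/lH2FgIOIdI+Ia5aEbY99cIh9c4Z+d4R+Y4GJF6x/fP0J3xEAqAt/nF9/moF3mIx7jZB6bYx7WYuNV3mMaG2KjHaOlXqGmH2BmICEjoWJfo2IdI2BcIqAb4mBcYeCdYWBeYGAVoxudpFBlDRFm0yImXV+moqBl4uElIqCe4x/XoyQTnqRXHCPeXONk32NmX+HmYGElIWDi4mEfYmFdIqHcIqHcYiGdIaFfoB/dHmAbGZ/dlaLjGaUmH9/mpOFlImHmYODkouDaYqRS3mVUHCTa3OOin6OloKLm4OImYSIkYaIg4SJeoaKc4aKcYaJc4WHfoCAdHWDYV+LXlSSf2qUmYaCnZiEkIaFmYCDm4yCd4uPTnaWSW6UYnaQe32LkISLmIWJm4WJl4WLj4SOfn6Ld3+Kc4CJc4GIfoGBdHeEXWOMUVSTcWmUmoeDopWBjoSAlYB+oZKBgJCIVnOVR2mUW3aQdYSLhIeJkoaGmYWHmYSKlYKOin+Pe3qMdXqKdHyIfYKAdHyFXmuNTl6UZGmVmIOFpot/lXx+kYmAopuBk5KDXm6TSWOTWHSPboiLfYqEjIyEk4aEl4OGloGLkn6RhnuOeneMdXaJfIN/dYGFYXSMTWmTXG+VkoCQpYJ/nn6Dk4yFoJ+DlI6EZWeRTlyQWXKMa4qLdouAgIt+joyCk4SClYCHk36NjnqQg3eNfHaLfIR7d4WCZX2JT3KPVHSReH6MnoJ/oYCBmo+Hn5yFlIaCc2eQVFaOXXCKa4qIcYx9d4x5hIx+joiBkICCkn2JkXqPi3ePg3aMf4V6d4R6a4KEVXeHUXiJbIWGlIt8oIx/n5OEn5WDlX2AgWeQY1uMZG+IbYiGcIx8c414eox4hYp+i4OBjn6HkXqNkHeQinaOhIZ5foN3cX14Xnd9Unp/XoN3fpFun512opp7n497lnV7jGeQcWKKa3GGcYeEcYt7cY14dI13eot7gYeCin+KkHmQknWQkHWPh4J3hH91e3h0aHN2WXp5V4NtZJNfip9ooaJvnY5ylHBzjWmKemmIcnWEdYaCc4p6cI12cJB2co98eIyIenqMjHWSlHKRknKLiHt2hnZ0gXJ1c294Y3t6WoZuWZRadp9dkKBlmJFsjnNviW6DfnCGd3iDeYR+dYl3cY1wbJJtaZVzapOFbnuOiGyTl2qKlW6AiHZ3iHN4hXF7fnF/bnp9ZIZ0XZJga5pcf5thjJJqhn1zgnR/f3WDfnuAf4J7foh2fI5wd5RoaZhgWo9iYHt2fmJ2kmFolmxoiHZ7iXN9iHKAhHOCd3d+cIR2Zo5mbJZgdZdheo9oeoJxe3d5fnd9gHp5hYN3iIl0io9vjJVoi5Zcd4VSXGdNamtQiYNXlI1kiHV+iXN/iXKBhnSAgXl8fYR1gI5ik5g/lownoJ0hOpsiaXxpe3tygn9yh4Vyi4lyjopwk4hrlH1jiGhdb11dV3ZfYI1ZdpRjiHSAiXKAjl5gk1U1lmMwoXkvrZo0drRNbK+tf7Grf7OIKn2Jc31qe4NtgohwiIpyi4ZzjX5ykG5vjmuBdWqJZYWNZJR9aJNvkFZlmignsT43bnexeou2e5C3fZe3fZ22eaC2eaO0o62XUSqNaYJtbIZsdohxf4d1hoZ4h314iXd8inWKeHOMcIOObo+Ib458rjVbeqO0d5m6do+8eI29fJC8gJS5dZO0u69IrYMwoTEpZmKIbIqEbop/c4h8eIV5gIN7g358hHt+hHuEe3uEeISGdYmCc4l7ereudLS7b6K+V2a5s1Yup20uoXYxn306loRcg4t5d4SNcIaQbomQcIqNdYiIeYSCfYB+gX59gnx8gX19gIB9e4J8d4V5dYZ3c7ujW7i5miY+l0c/kHV4joSGjoqIjI2Kh4yNgIiQeYOSc4GTcICRcn+NdX6IeX2EfnyBgXx+gnt7gn17goF7gIN6fIV3eIV1XbickyRpi3KOiH2Ni4SOjYqOjY6OjI+Qh4yRgYaSen+TdHqScneQcnWMdHWIeneFgHqDg3qAg3p7hHx6hYB5hYV5gYZ3e4Z1"/>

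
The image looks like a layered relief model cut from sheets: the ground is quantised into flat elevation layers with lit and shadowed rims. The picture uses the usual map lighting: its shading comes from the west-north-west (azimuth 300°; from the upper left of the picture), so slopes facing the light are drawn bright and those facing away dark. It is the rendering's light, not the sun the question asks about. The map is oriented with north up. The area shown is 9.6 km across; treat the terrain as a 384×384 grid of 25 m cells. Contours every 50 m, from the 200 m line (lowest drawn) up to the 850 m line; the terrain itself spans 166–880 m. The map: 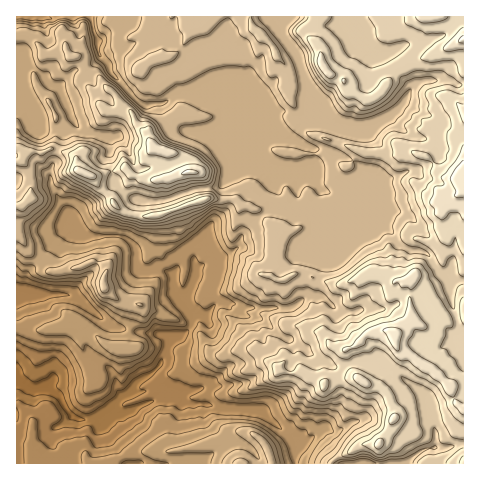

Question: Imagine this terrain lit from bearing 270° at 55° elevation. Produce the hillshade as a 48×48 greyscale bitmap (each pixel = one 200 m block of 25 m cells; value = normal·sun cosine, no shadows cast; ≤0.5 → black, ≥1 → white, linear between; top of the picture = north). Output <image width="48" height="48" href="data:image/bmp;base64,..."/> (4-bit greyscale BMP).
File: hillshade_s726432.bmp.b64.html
<image width="48" height="48" href="data:image/bmp;base64,Qk32BAAAAAAAAHYAAAAoAAAAMAAAADAAAAABAAQAAAAAAIAEAAATCwAAEwsAABAAAAAAAAAAAAAAABEREQAiIiIAMzMzAERERABVVVUAZmZmAHd3dwCIiIgAmZmZAKqqqgC7u7sAzMzMAN3d3QDu7u4A////AKqqq7qZmau6qqq8yoi3Fr3bpjZ1V7yqvKqZq7mKu7u7qqqqupu0Fr3c7qmWVVirzLqZqqh6u7u6qquqqsxxOLzM3dy4aHaLurqIqZiKu7u7qaqru7cSi7q83cvLh4eLy8uHd5qbu7zKmaq7mGRZu7qry7zupWecy7qoWLl5qrzKiKqZmZm83KmJu5vutmes3YmnfMllm6q6mqq7qZms3bqHm6rMl3i9zHiZvduFWLuqqru8zJd4vcymerqqh4m9uKqqzdyVZou6qqq8zNyoiry4m8l3eJvMlsuZvdymd1i8urqr3bzcmrqZvKZ4mru5d8uYvdyYmFV6zMzKvMzcmpiau5iau7qHiLuYrMuruWM3vN3cu8y7qZrMyYmbypiIiLupq7u8uoQlrN7LzMuqmbzcupect3iZiLupmqu5iYVGnO2r3LqpnMzKm7qspniYiLuqqap3q5ZYicut3KqszMuom7y7mIiIiLqqqpd7y6dYhXrNyqvNuqqYq7uqq5eJiKqruWjMu6hFVZvMu7y7u8uZq7u8zJiYi6qrqa3bqZcjaLyqzMyqmKury5rLu5mWnaqqqs7rVnhTebu83Lu6mIrMy6m8uph1nKqod53pJHmFepq87ty6mJq8zLmrupZVm6vLqXnaI3iYmpq77uypmZiJvMupq5Q3vKq6q7qoMnqYiZqr3ty6iImaq8uZmYWKq6h4mZqYZIuoeJqrzdzKiJmaq7uqmIrLq4ZXiZqqh5updXm8y83KiJmZmqq6m7vLqkRXmaqqqqmYhja92r3KmJmZmqq6zLrMmURXmqu5iIdVVjJ966u6mZmZmaqrzLzbmmQkia3bmaumRCAa7KqpmZqZmZqru83amnURWb3ut3mruoIEu6mImaqqqZqrvN3bmskwWavOlYqpq8tieYiJmqqqqpqrzd3bqsglqpmoiZqoVXl2mpmZqqqqqqqrzdzMu8lJ3Lp0nLu6l2UAeqmaqaqrqZmrzbvdy6da79dHzJq7u6YAaqqqqqqruYmsur3MzYdn3rVIyryqqYIDiqqqqpqruqqruquqzZmJvKY2q97KYhFImqqrqZqrzLqry6mazESKmYZYre6gA2iZmqqpmrzLmIm9uZq7zDWsqYmqre0wSJmZqpmaq8uYiZrMqru7vGi8qK3JnNgTiZmZqZmqy5maqpmrvMu7vInMmM3bq2FZqqmZmZmru5mrupZYrMzMzJvLes3apwSrupmZmaqryoms26lCas3My6zJi83LcHuompmaqqq8yXm825qUF83bmMyorNu5B8qZmZmZmaq8yHvMyXm5M5y6mcuqu7uSbcl4qpmZmavLuI3cl2mqdnmrzLy6uqlFztqImZmZmqvLlq7oZ4mqupmZvL3Ku5Ma3MupiJmZmavLdt7WaJmqu7upmszKynJN27uqqZqpmbu5Wd62eJqqqrvMqaqayXJd26qrqpmZmsyVfdyHiZqqqqu83Yd7tmSNy6qru6qIq8pVvtmImau6qqqZvFVpdnjNqruruqqYm7dpnMyXirqru7qYiA=="/>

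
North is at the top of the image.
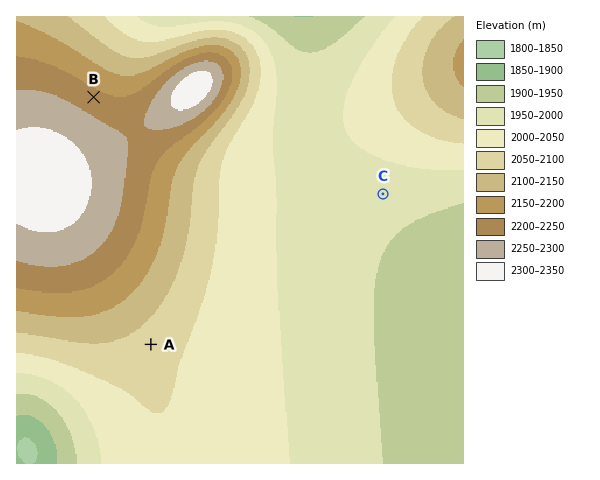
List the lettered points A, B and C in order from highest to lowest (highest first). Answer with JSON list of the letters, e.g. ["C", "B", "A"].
["B", "A", "C"]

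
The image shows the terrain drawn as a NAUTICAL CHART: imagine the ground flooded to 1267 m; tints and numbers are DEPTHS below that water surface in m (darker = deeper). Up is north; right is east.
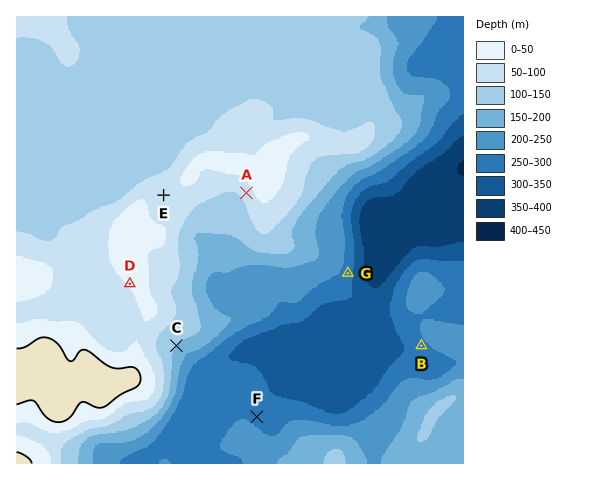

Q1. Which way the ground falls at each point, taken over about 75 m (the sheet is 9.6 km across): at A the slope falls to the SW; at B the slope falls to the SW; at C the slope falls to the SE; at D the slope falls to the SW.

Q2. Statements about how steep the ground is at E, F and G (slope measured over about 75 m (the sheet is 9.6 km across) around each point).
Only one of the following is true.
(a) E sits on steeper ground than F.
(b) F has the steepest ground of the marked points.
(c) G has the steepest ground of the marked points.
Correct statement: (c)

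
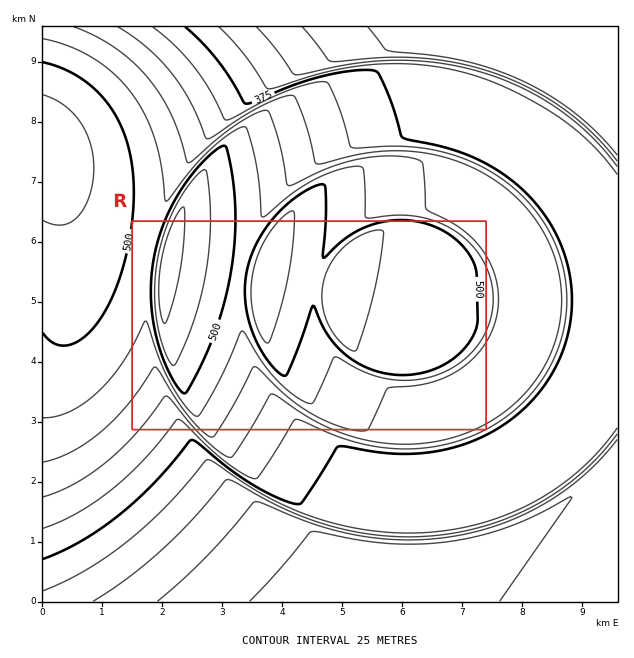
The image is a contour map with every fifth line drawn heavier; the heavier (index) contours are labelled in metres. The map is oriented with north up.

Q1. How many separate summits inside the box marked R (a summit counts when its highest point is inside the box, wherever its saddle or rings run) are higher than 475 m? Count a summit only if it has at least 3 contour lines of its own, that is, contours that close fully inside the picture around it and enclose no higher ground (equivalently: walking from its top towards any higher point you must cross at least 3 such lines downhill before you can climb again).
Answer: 1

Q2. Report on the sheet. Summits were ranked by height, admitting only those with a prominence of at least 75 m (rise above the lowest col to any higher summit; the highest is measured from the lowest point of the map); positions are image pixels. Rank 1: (166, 265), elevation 562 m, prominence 309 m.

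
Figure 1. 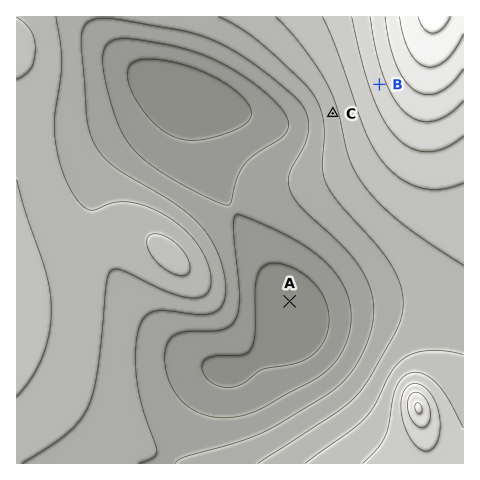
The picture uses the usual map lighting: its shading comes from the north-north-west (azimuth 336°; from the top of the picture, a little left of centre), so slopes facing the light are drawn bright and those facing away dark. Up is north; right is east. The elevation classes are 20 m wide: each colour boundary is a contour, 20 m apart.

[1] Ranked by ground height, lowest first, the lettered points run A C B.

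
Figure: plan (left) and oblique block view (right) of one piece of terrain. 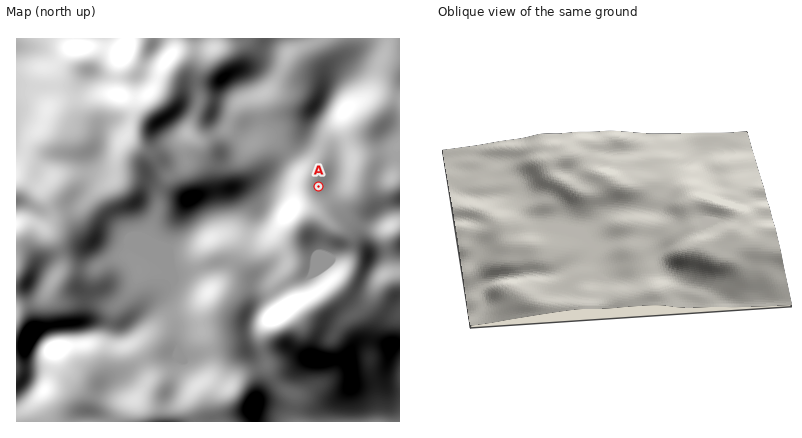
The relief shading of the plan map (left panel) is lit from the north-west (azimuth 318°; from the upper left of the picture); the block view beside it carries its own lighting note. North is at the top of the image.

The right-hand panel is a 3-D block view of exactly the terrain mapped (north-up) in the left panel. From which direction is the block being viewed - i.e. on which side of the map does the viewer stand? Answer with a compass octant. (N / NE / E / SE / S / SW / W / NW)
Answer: S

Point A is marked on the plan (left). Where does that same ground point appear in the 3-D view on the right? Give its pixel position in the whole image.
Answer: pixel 698 190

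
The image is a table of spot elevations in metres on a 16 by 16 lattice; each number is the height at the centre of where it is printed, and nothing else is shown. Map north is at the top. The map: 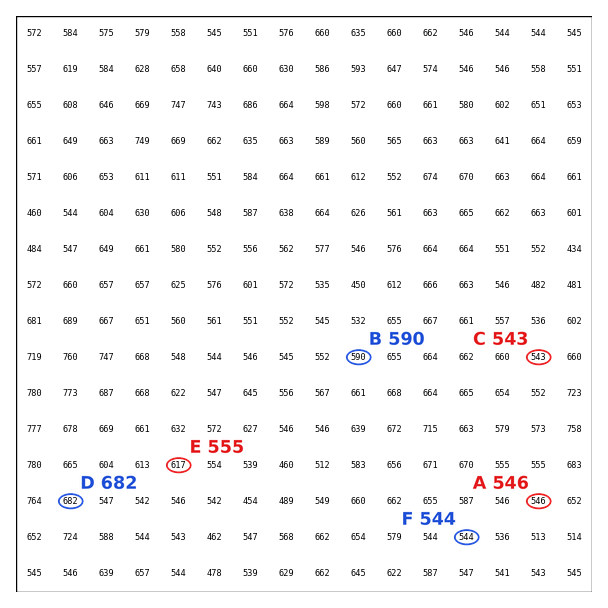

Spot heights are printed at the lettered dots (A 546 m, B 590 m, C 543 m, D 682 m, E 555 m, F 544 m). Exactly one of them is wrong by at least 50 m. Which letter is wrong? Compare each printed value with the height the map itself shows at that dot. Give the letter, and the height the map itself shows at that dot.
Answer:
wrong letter E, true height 617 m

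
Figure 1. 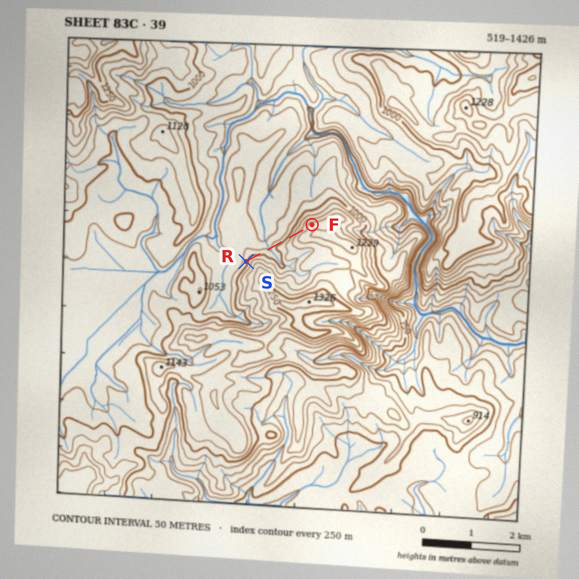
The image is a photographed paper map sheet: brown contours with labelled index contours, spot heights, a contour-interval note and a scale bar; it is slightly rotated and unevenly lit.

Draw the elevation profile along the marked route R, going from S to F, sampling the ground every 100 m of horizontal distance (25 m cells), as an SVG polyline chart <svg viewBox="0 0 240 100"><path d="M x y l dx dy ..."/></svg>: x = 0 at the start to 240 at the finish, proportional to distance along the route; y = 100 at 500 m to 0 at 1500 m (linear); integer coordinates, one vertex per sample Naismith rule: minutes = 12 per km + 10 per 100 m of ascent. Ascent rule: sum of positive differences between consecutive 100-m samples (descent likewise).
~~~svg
<svg viewBox="0 0 240 100"><path d="M0 52l15-4 16 0 15 3 16 1 15 3 15 0 16-3 15 0 15-1 16-3 15-3 16-4 15-3 15-1 16-4 9-1"/></svg>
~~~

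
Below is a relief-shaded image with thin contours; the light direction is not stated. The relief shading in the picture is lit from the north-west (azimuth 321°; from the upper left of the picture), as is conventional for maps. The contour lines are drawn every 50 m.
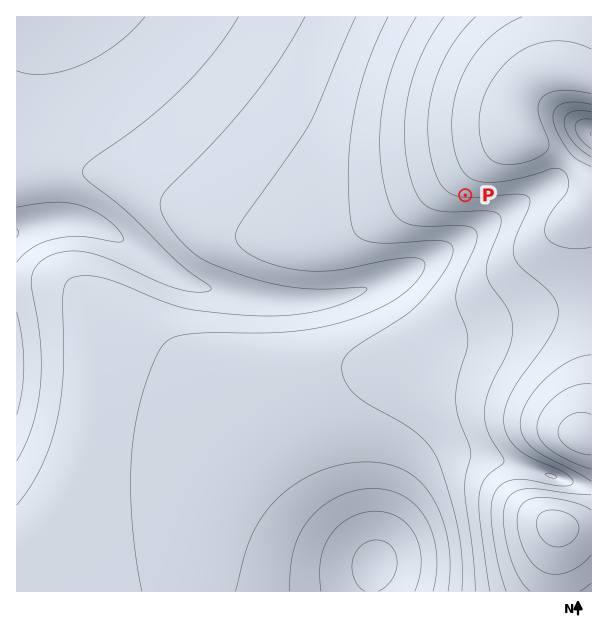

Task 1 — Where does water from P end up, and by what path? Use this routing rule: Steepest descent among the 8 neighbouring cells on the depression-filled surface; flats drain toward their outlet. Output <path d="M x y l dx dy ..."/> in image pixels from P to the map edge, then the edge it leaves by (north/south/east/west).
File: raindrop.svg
<path d="M465 195l0 36-21 21-7 3-3 3-17 8-3 3-9 4-3 0-13 8-3 0-12 6-3 0-2 1-3 0-1 2-3 0-2 1-3 0-6 3-4 0-2 2-6 0-1 1-6 0-2 2-10 0-2 1-54 0-1-1-18-2-2-1-6 0-1-2-6 0-2-1-4 0-2-2-6 0-1-1-11-2-1-1-12-3-15-8-3-3-5-1-3-3-6-3-4-5-6-3-5-4-1 0-3-3-6-3-5-5-4-1-8-6-15-8-3 0-4-3-9-1-2-2-9 0-1-1-21 0-2 1-13 2-2 1-3 0-1 2-3 0-2 1-3 0-1 2-6 1"/>
exit: west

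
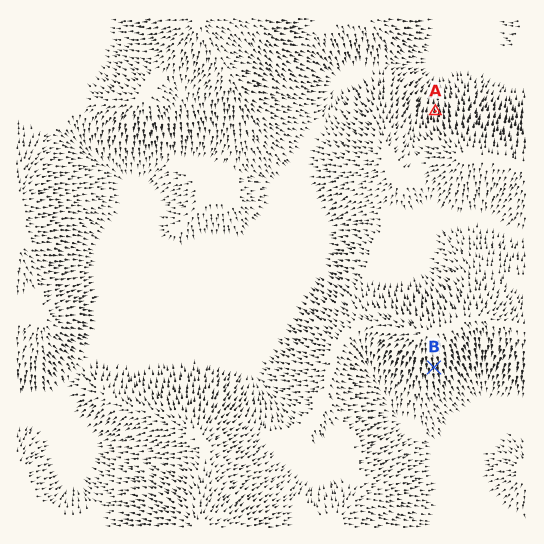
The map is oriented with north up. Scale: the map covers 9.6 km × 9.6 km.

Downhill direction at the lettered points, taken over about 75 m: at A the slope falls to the N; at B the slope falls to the S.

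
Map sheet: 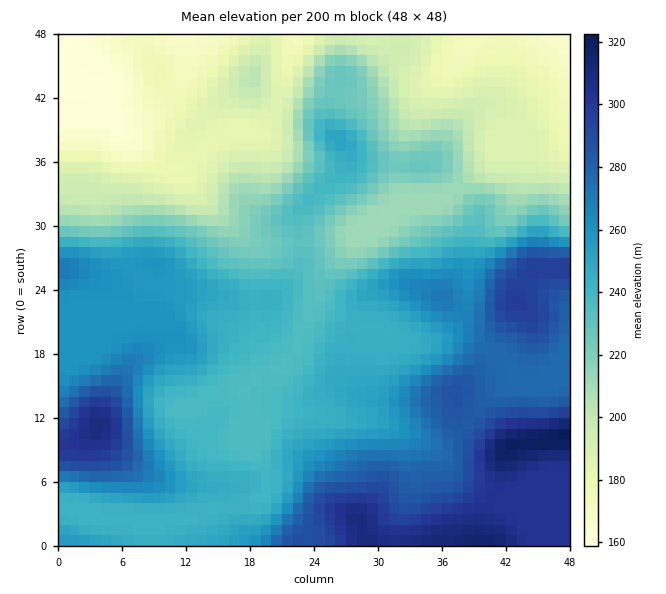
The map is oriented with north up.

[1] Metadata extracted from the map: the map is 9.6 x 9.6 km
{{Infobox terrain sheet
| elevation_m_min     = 160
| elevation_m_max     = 325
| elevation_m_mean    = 235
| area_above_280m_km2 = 15.4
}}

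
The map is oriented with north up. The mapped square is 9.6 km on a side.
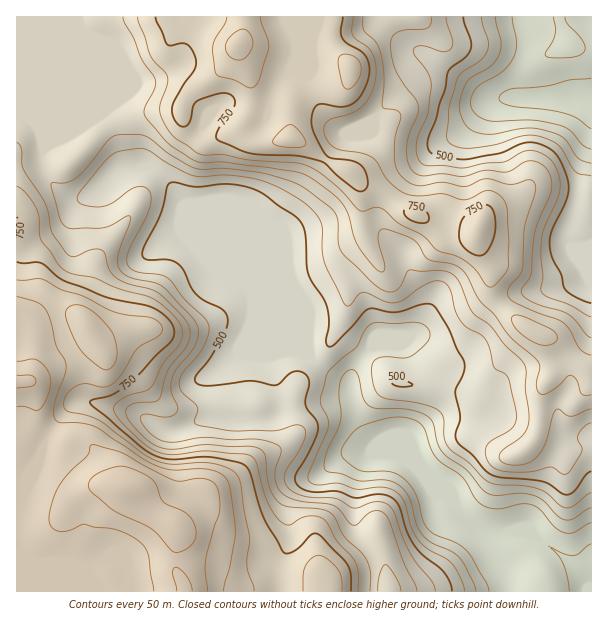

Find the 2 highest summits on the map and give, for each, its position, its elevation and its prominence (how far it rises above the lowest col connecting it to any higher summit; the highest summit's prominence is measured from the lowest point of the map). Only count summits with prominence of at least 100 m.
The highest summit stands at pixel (123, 489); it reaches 992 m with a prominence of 727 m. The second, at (239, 44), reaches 870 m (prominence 263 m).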